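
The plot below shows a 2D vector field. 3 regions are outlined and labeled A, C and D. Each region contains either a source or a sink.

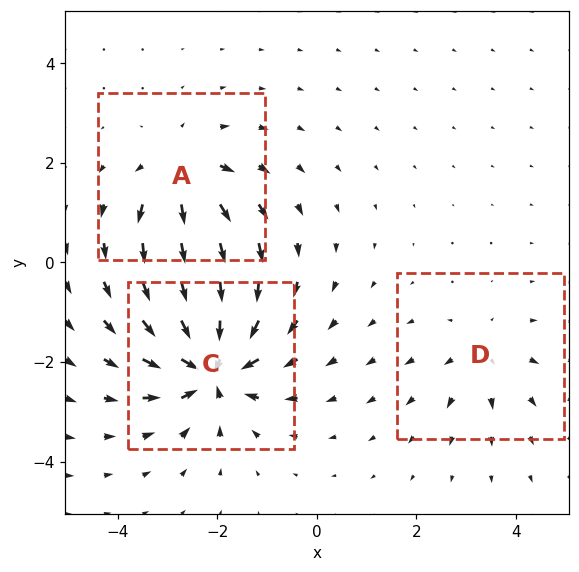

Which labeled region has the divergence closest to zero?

Divergence at each region's feature centre — A: about +4, C: about -6, D: about +3. Region D is closest to zero.

D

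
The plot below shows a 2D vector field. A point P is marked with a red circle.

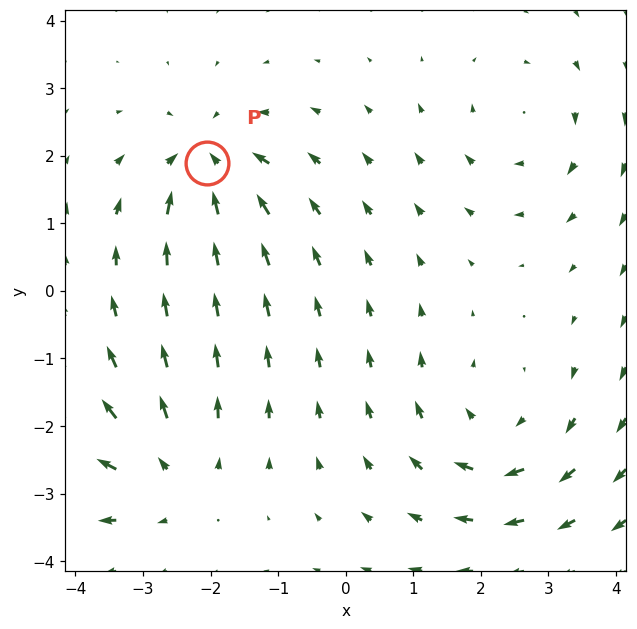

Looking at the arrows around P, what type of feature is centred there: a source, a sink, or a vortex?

sink

At P (-2.1, 1.9) the arrows converge inward. Divergence about -6, curl ≈0 — negative divergence with near-zero curl is a sink.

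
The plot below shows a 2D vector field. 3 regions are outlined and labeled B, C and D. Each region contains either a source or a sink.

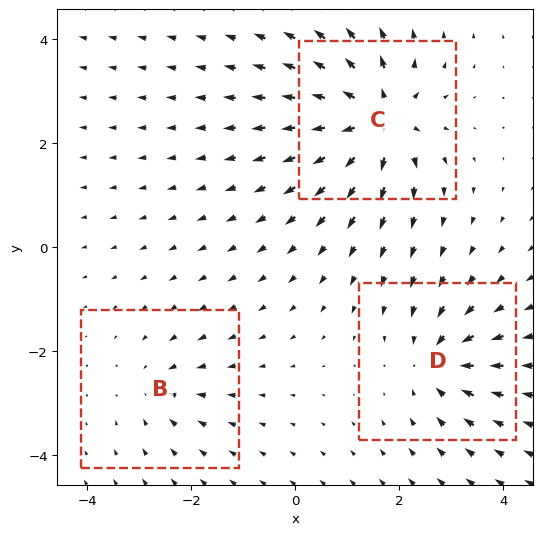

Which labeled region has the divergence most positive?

Divergence at each region's feature centre — B: about -2, C: about +6, D: about -4. Region C is most positive.

C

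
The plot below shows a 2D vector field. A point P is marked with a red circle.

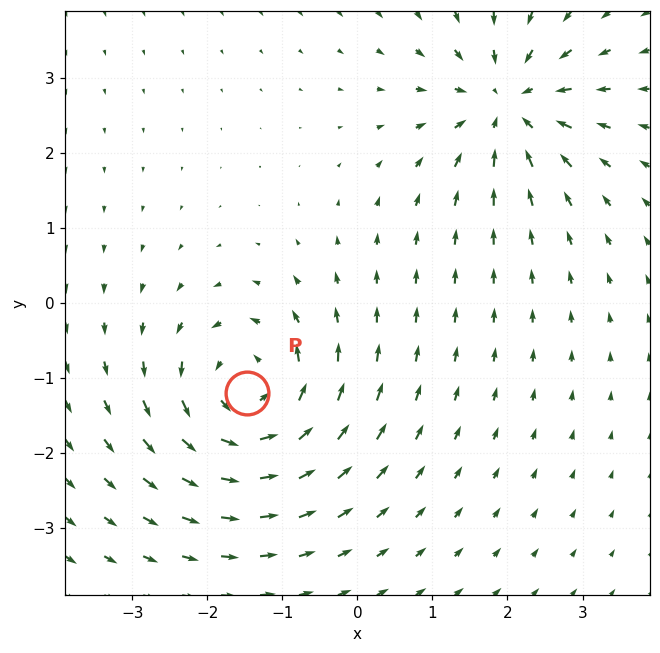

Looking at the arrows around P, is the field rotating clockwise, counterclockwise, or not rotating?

counterclockwise

Near P at (-1.5, -1.2) the arrows circulate counterclockwise. The curl (z-component) there is about +6; positive curl means counterclockwise rotation.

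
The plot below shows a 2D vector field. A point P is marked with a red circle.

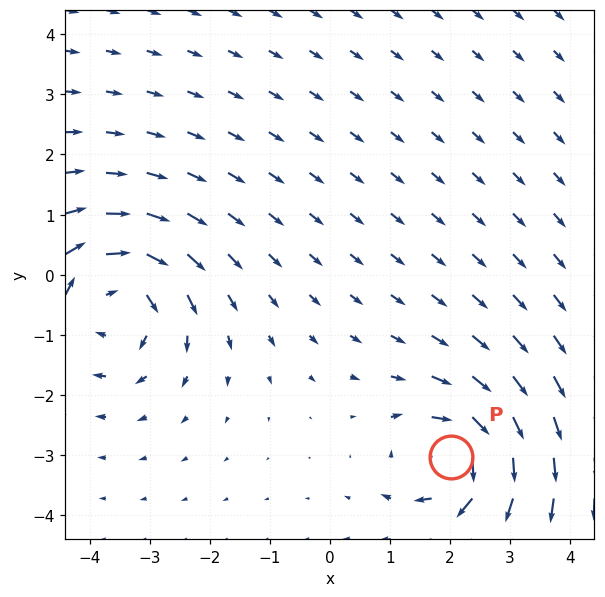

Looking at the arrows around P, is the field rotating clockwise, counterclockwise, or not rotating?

Near P at (2.0, -3.0) the arrows circulate clockwise. The curl (z-component) there is about -5; negative curl means clockwise rotation.

clockwise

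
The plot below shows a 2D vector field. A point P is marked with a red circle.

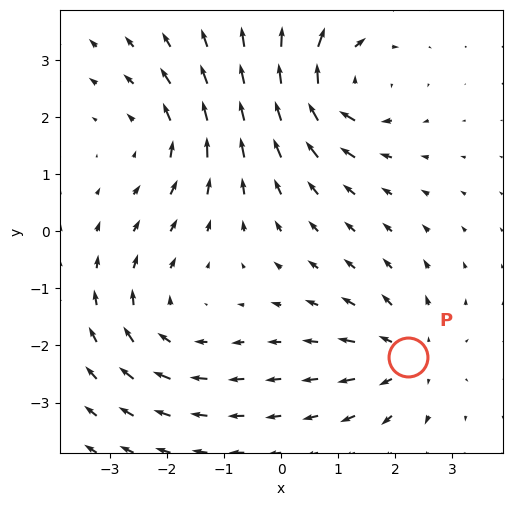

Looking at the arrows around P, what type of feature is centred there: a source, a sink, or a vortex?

At P (2.2, -2.2) the arrows spread outward. Divergence about +5, curl ≈0 — positive divergence with near-zero curl is a source.

source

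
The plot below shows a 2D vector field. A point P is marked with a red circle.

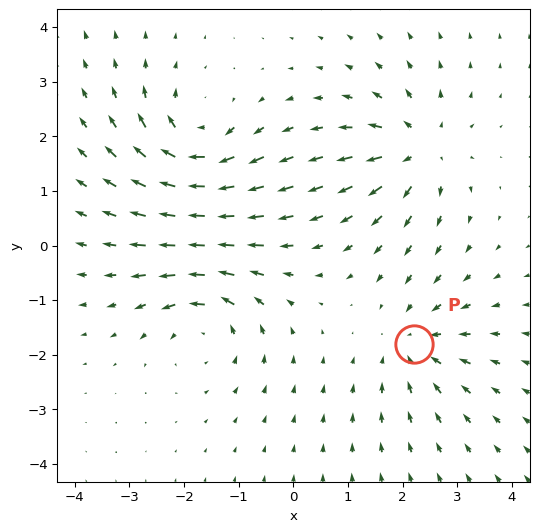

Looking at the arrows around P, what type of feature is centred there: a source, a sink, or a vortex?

sink

At P (2.2, -1.8) the arrows converge inward. Divergence about -3, curl ≈0 — negative divergence with near-zero curl is a sink.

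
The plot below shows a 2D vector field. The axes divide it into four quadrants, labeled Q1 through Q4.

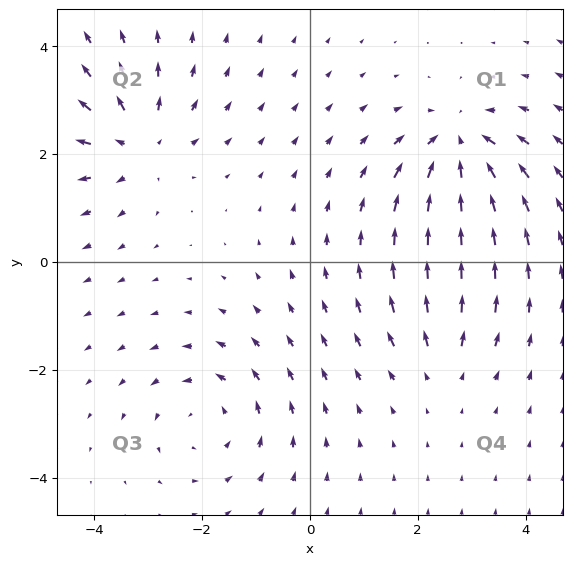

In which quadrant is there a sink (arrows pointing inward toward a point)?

Q1

The sink sits at approximately (2.8, 2.2), which lies in quadrant Q1. The divergence there is about -6, negative as expected for a sink.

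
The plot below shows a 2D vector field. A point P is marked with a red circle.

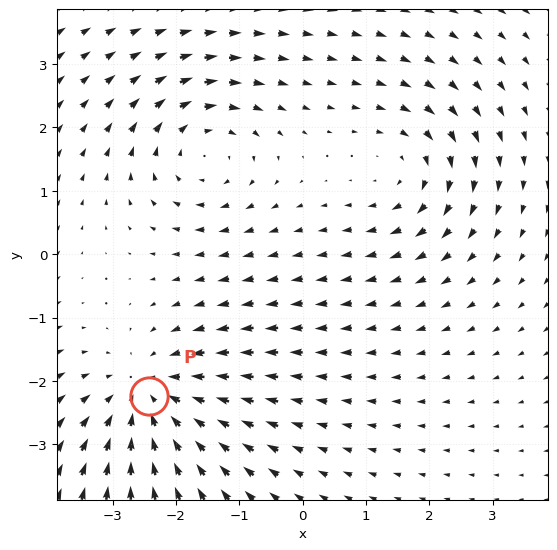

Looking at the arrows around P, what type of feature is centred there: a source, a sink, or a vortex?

sink

At P (-2.4, -2.2) the arrows converge inward. Divergence about -4, curl ≈0 — negative divergence with near-zero curl is a sink.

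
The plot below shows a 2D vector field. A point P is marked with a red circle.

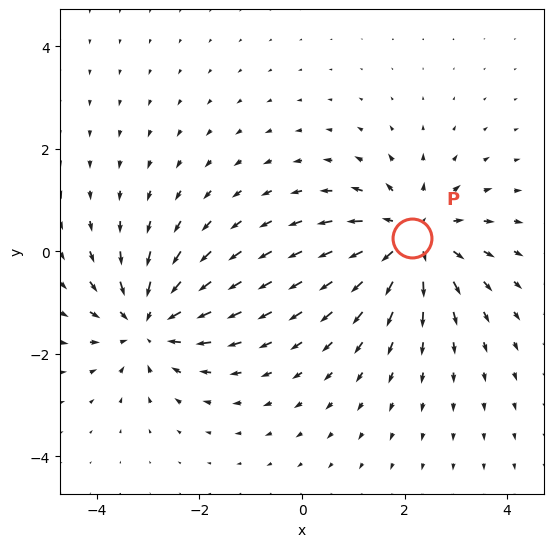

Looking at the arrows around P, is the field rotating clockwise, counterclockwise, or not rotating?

Near P at (2.1, 0.3) the arrows show no circulation. The curl there is ≈0.

not rotating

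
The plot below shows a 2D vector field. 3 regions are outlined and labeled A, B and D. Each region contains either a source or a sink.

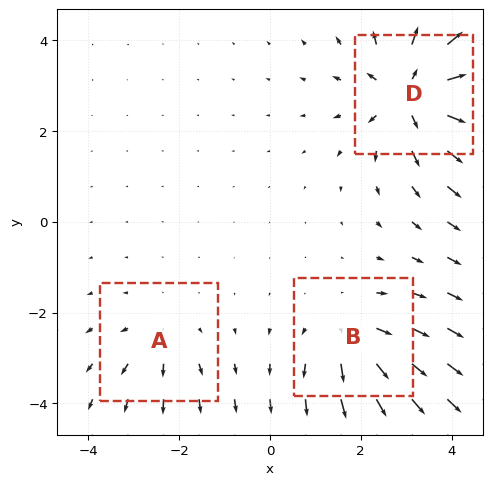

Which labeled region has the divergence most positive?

Divergence at each region's feature centre — A: about +2, B: about +3, D: about +5. Region D is most positive.

D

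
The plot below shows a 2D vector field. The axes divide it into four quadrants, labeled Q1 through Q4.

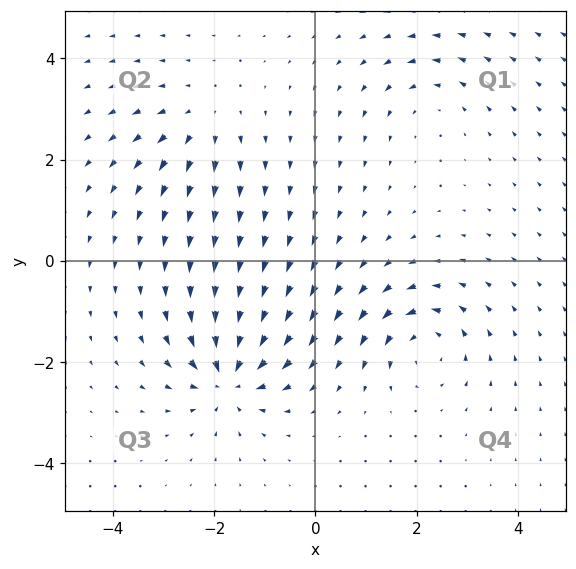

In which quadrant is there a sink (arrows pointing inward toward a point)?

Q3

The sink sits at approximately (-1.7, -2.3), which lies in quadrant Q3. The divergence there is about -6, negative as expected for a sink.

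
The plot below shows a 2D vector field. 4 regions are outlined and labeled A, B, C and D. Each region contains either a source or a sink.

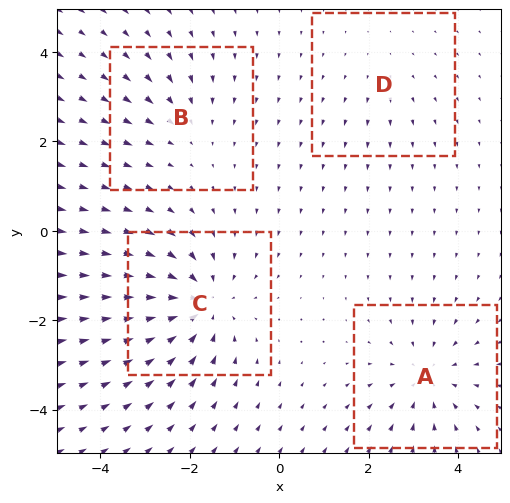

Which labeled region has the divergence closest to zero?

Divergence at each region's feature centre — A: about -4, B: about -3, C: about -6, D: about +2. Region D is closest to zero.

D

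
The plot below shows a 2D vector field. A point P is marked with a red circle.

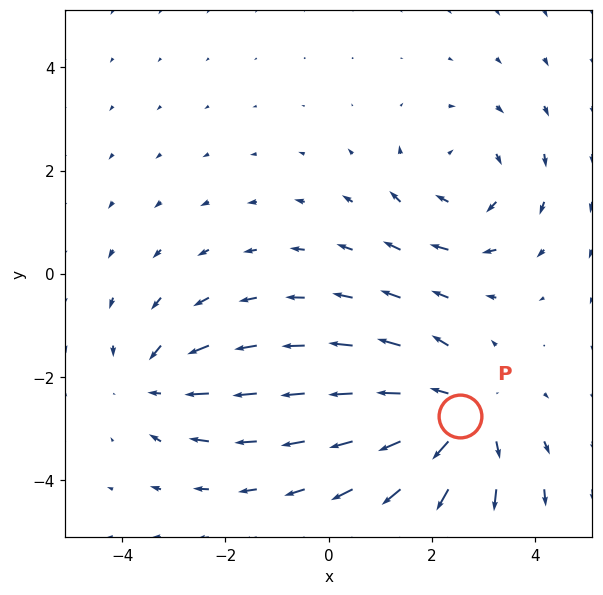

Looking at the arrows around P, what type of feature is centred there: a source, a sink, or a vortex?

source

At P (2.5, -2.8) the arrows spread outward. Divergence about +4, curl ≈0 — positive divergence with near-zero curl is a source.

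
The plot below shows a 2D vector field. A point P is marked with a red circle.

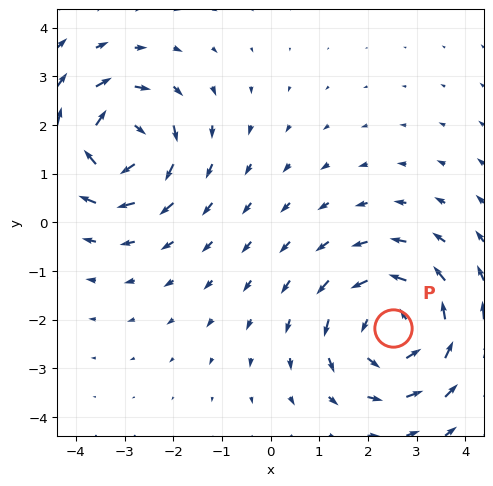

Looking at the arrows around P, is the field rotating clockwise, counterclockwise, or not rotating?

Near P at (2.5, -2.2) the arrows circulate counterclockwise. The curl (z-component) there is about +4; positive curl means counterclockwise rotation.

counterclockwise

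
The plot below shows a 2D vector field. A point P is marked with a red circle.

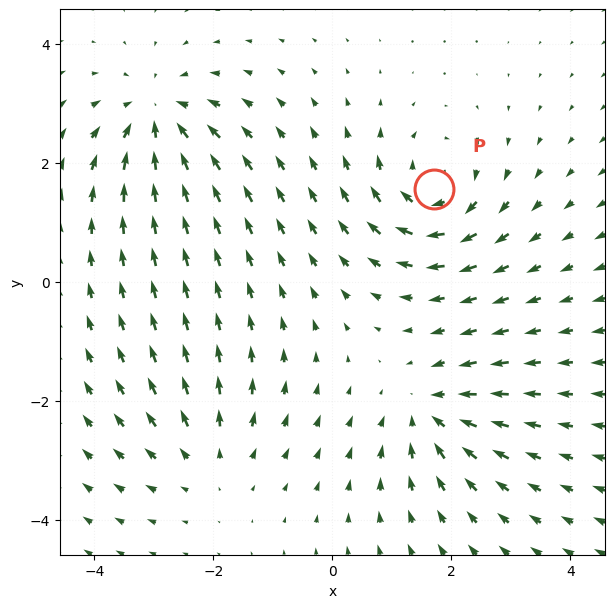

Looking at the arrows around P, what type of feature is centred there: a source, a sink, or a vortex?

At P (1.7, 1.6) the arrows circulate clockwise. Divergence ≈0, curl about -6 — near-zero divergence with nonzero curl is a vortex.

vortex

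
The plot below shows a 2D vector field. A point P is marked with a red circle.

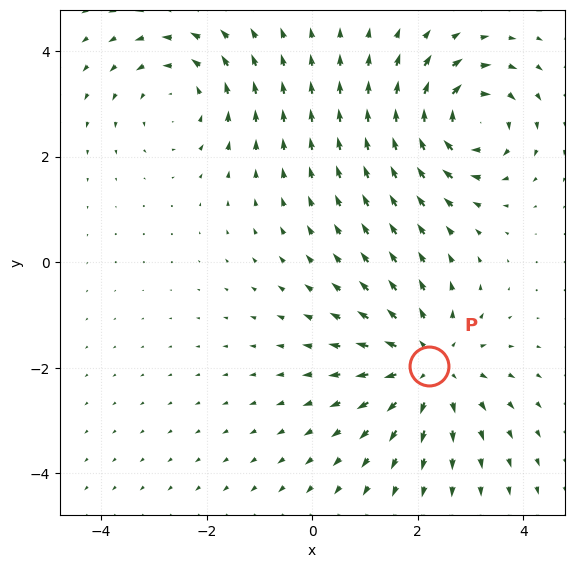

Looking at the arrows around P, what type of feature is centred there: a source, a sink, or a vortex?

source

At P (2.2, -2.0) the arrows spread outward. Divergence about +4, curl ≈0 — positive divergence with near-zero curl is a source.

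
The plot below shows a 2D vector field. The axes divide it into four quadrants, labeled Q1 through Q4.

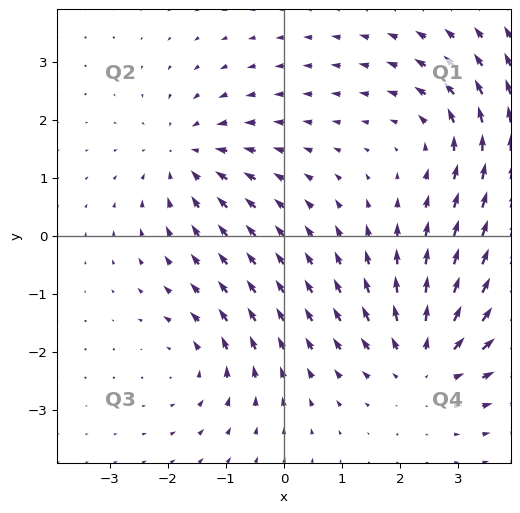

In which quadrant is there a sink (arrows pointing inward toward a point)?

Q2

The sink sits at approximately (-1.7, 1.4), which lies in quadrant Q2. The divergence there is about -4, negative as expected for a sink.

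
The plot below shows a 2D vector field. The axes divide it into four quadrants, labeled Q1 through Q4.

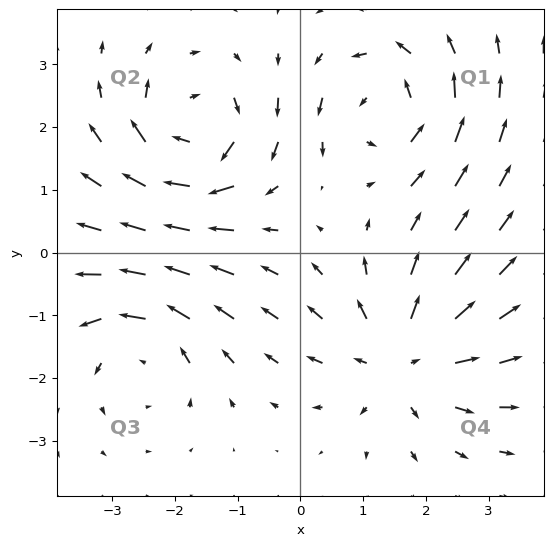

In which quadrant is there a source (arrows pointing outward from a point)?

Q4

The source sits at approximately (1.6, -1.7), which lies in quadrant Q4. The divergence there is about +5, positive as expected for a source.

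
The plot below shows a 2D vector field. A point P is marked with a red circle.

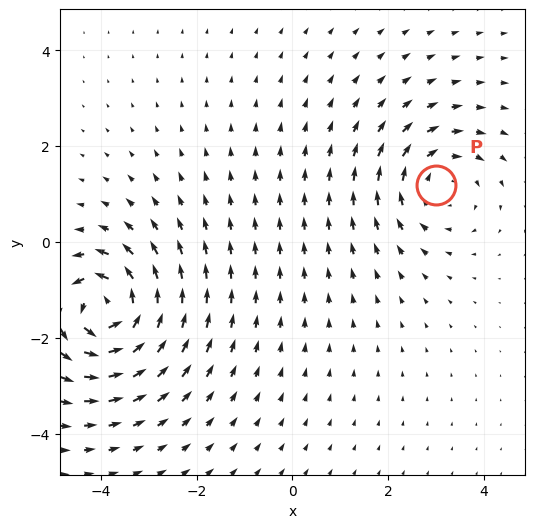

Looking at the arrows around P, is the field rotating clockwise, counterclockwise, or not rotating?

Near P at (3.0, 1.2) the arrows circulate clockwise. The curl (z-component) there is about -3; negative curl means clockwise rotation.

clockwise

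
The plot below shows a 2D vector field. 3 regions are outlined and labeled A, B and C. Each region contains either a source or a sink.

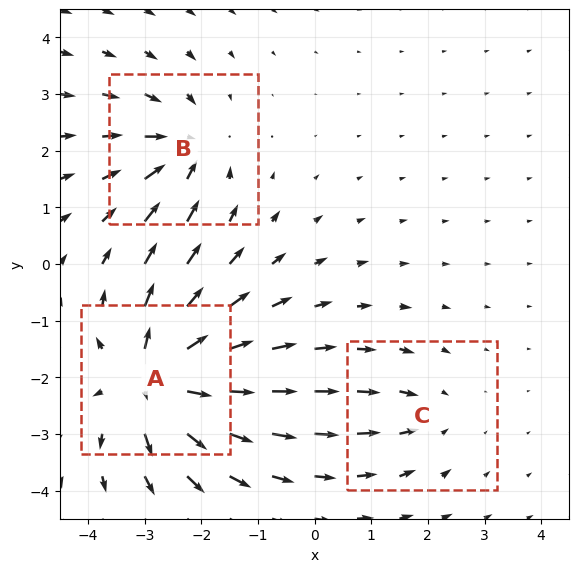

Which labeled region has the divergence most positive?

A

Divergence at each region's feature centre — A: about +6, B: about -4, C: about -2. Region A is most positive.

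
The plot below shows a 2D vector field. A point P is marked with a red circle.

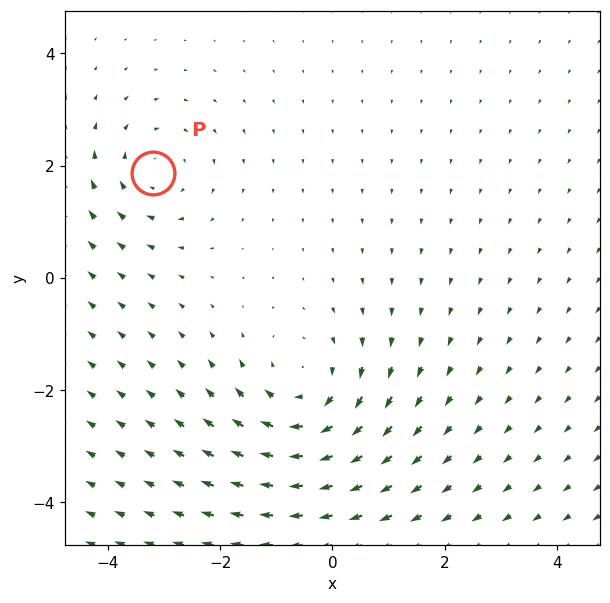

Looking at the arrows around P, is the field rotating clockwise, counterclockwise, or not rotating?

Near P at (-3.2, 1.9) the arrows circulate clockwise. The curl (z-component) there is about -3; negative curl means clockwise rotation.

clockwise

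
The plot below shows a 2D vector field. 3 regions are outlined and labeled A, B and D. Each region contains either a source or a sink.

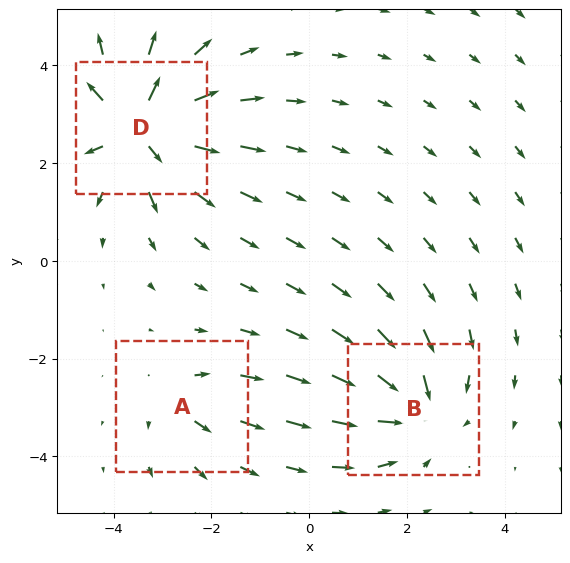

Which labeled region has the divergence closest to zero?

A

Divergence at each region's feature centre — A: about +2, B: about -4, D: about +6. Region A is closest to zero.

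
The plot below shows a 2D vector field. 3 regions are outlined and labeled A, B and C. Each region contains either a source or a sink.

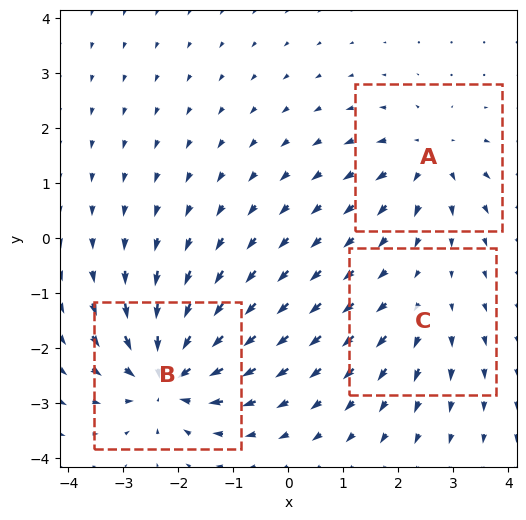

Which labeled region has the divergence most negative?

Divergence at each region's feature centre — A: about +4, B: about -6, C: about +2. Region B is most negative.

B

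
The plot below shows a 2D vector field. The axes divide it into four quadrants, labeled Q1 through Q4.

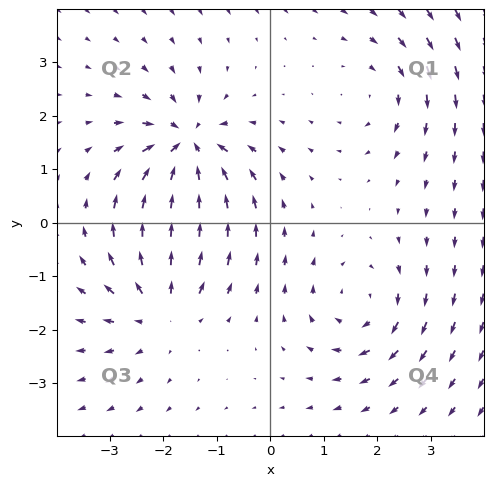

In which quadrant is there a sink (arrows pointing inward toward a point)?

The sink sits at approximately (-1.6, 1.4), which lies in quadrant Q2. The divergence there is about -7, negative as expected for a sink.

Q2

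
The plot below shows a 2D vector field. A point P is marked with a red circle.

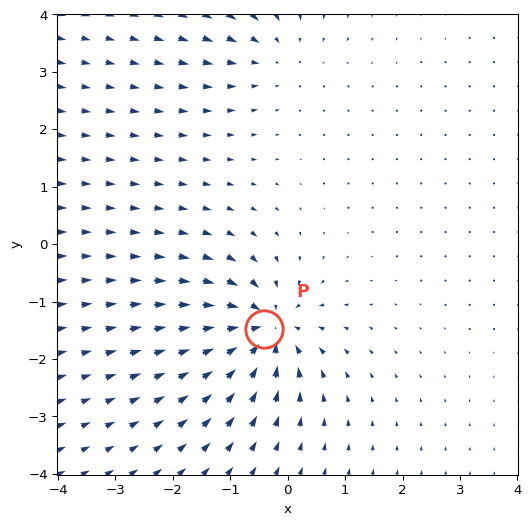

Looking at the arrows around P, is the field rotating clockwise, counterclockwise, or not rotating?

not rotating

Near P at (-0.4, -1.5) the arrows show no circulation. The curl there is ≈0.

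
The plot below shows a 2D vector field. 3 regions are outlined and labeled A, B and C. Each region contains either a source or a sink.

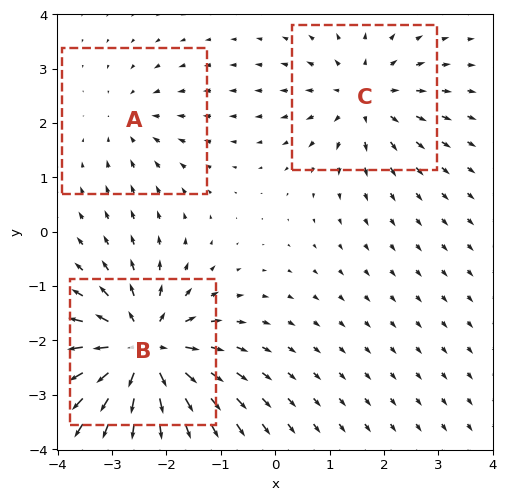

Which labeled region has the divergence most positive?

Divergence at each region's feature centre — A: about -2, B: about +6, C: about +3. Region B is most positive.

B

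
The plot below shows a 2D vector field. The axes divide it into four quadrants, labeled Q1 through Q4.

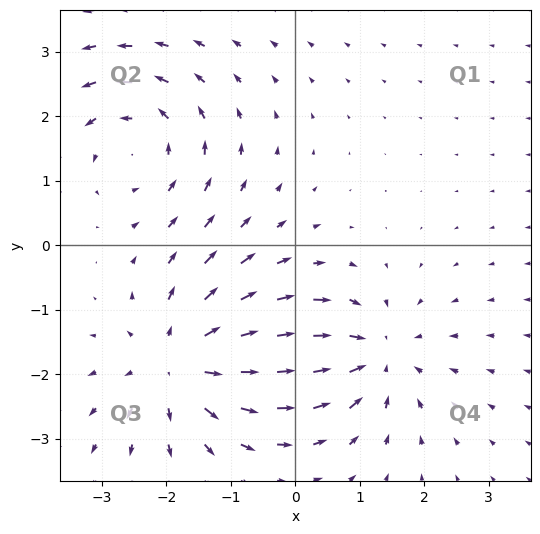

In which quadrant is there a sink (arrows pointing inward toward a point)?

The sink sits at approximately (1.2, -1.7), which lies in quadrant Q4. The divergence there is about -5, negative as expected for a sink.

Q4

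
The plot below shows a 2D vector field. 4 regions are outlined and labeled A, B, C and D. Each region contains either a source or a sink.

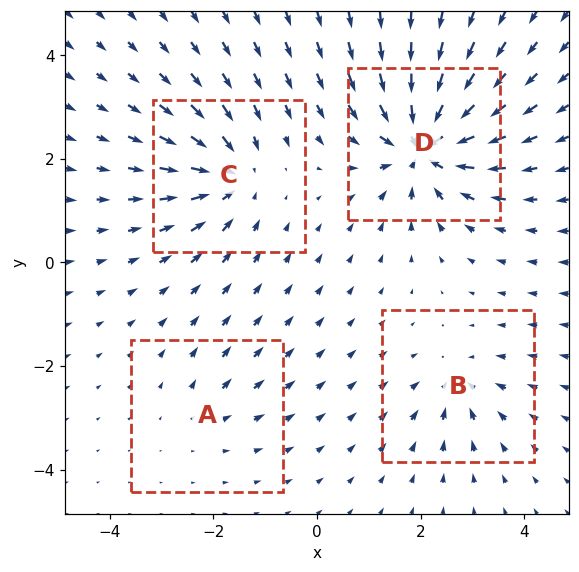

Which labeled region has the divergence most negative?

D

Divergence at each region's feature centre — A: about +2, B: about -4, C: about -6, D: about -9. Region D is most negative.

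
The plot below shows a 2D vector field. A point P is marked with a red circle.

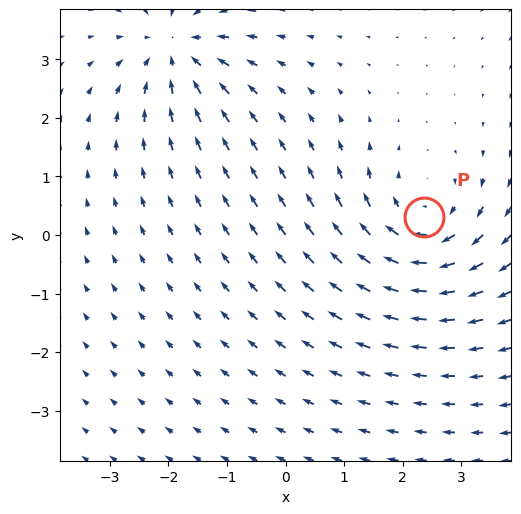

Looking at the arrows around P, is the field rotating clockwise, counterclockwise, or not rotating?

clockwise

Near P at (2.4, 0.3) the arrows circulate clockwise. The curl (z-component) there is about -3; negative curl means clockwise rotation.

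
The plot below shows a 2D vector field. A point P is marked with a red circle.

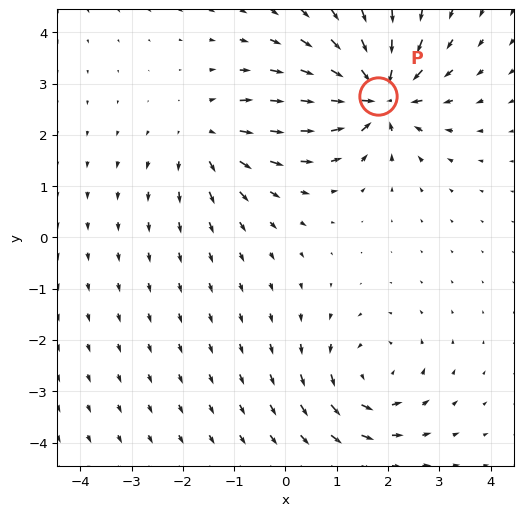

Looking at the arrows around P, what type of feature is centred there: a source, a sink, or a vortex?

At P (1.8, 2.8) the arrows converge inward. Divergence about -7, curl ≈0 — negative divergence with near-zero curl is a sink.

sink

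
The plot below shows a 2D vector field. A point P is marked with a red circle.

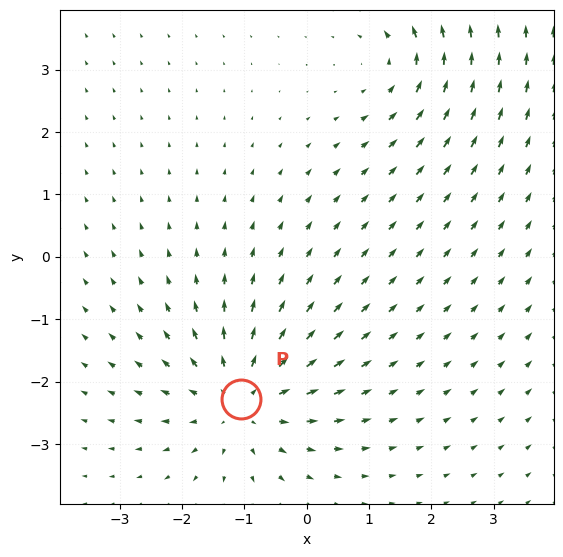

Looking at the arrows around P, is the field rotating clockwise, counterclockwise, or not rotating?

Near P at (-1.1, -2.3) the arrows show no circulation. The curl there is ≈0.

not rotating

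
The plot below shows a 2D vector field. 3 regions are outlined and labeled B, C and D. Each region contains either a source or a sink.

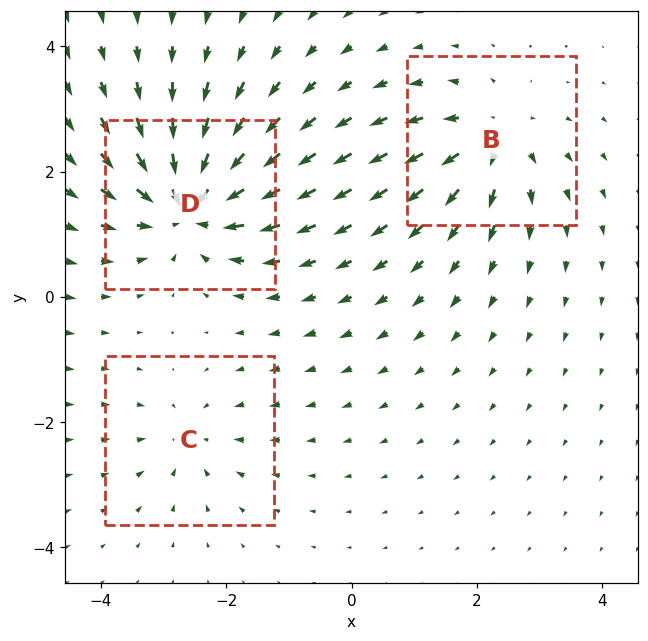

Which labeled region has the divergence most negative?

D

Divergence at each region's feature centre — B: about +4, C: about -3, D: about -6. Region D is most negative.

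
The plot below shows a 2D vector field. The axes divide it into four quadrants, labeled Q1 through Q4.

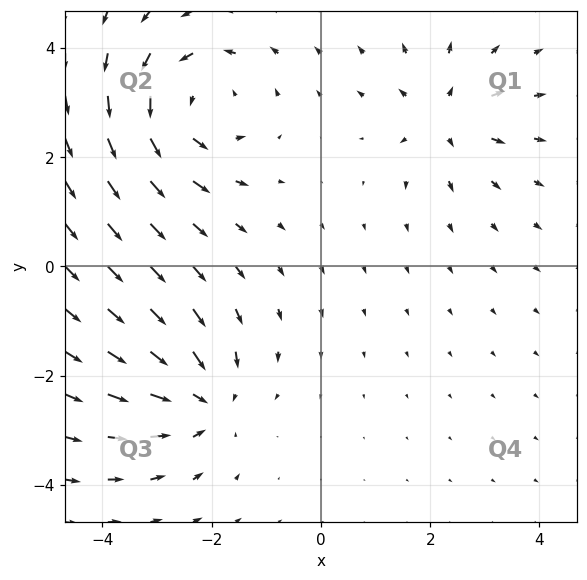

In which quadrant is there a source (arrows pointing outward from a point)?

The source sits at approximately (2.3, 2.7), which lies in quadrant Q1. The divergence there is about +3, positive as expected for a source.

Q1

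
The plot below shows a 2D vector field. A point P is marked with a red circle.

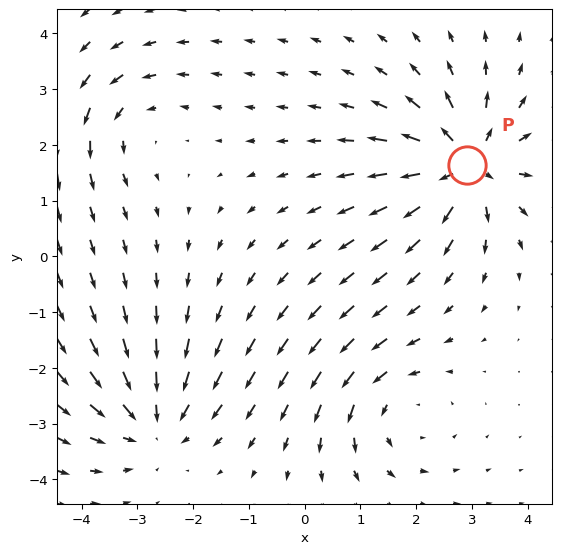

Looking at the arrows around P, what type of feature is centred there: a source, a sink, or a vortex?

At P (2.9, 1.6) the arrows spread outward. Divergence about +6, curl ≈0 — positive divergence with near-zero curl is a source.

source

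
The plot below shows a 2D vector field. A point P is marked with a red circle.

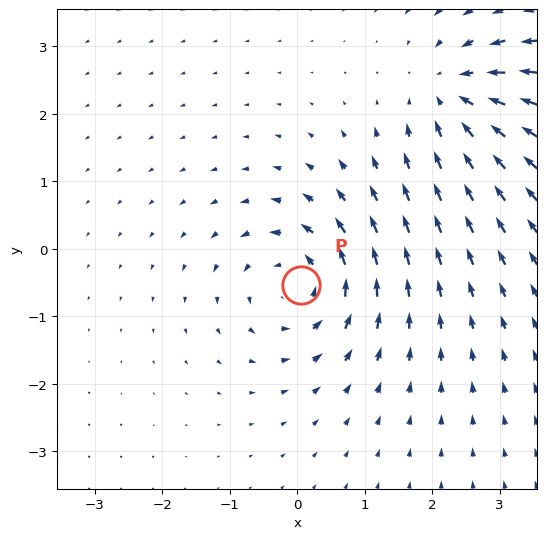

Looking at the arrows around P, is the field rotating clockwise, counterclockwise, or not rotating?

counterclockwise

Near P at (0.1, -0.5) the arrows circulate counterclockwise. The curl (z-component) there is about +5; positive curl means counterclockwise rotation.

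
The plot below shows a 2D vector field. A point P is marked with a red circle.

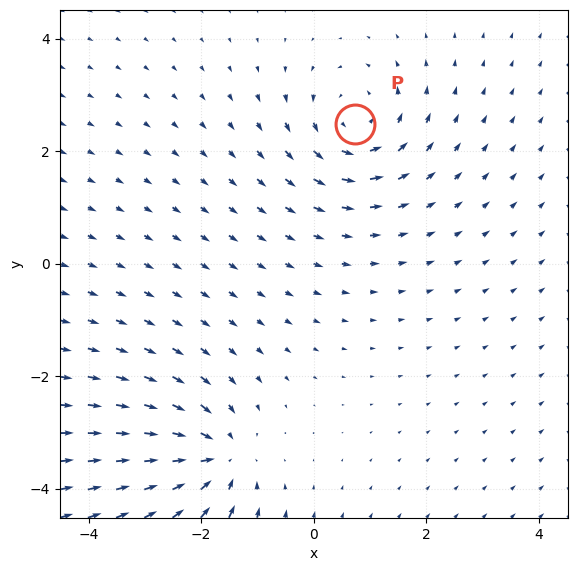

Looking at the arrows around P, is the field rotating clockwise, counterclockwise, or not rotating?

Near P at (0.7, 2.5) the arrows circulate counterclockwise. The curl (z-component) there is about +3; positive curl means counterclockwise rotation.

counterclockwise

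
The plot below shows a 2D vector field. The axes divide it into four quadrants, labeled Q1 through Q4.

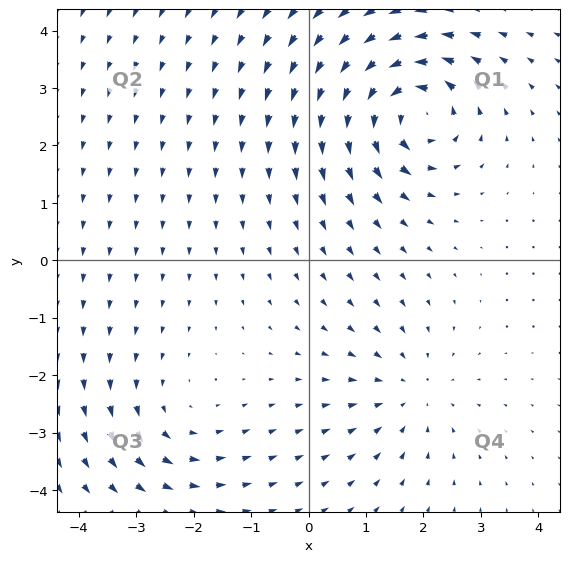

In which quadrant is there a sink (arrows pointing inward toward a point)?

Q4

The sink sits at approximately (1.8, -2.3), which lies in quadrant Q4. The divergence there is about -2, negative as expected for a sink.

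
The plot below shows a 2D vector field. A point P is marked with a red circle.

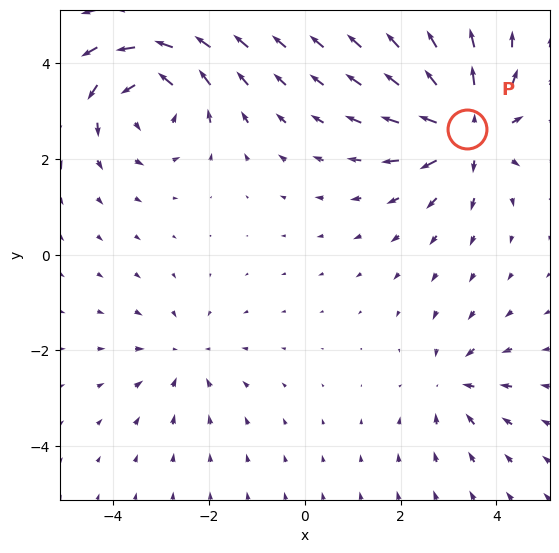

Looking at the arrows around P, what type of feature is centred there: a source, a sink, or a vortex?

At P (3.4, 2.6) the arrows spread outward. Divergence about +6, curl ≈0 — positive divergence with near-zero curl is a source.

source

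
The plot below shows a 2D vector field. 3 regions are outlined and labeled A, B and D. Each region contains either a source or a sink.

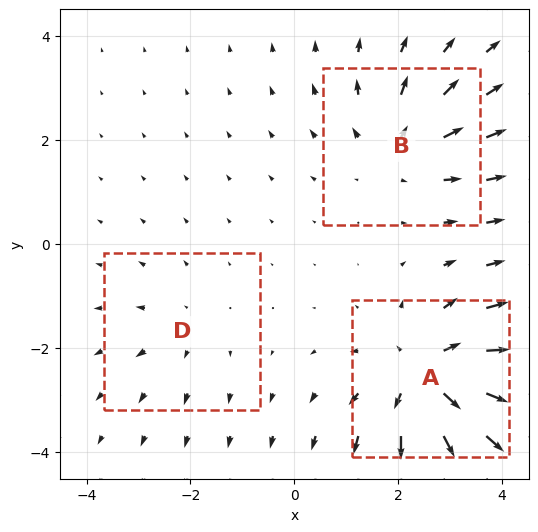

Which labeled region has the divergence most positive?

A

Divergence at each region's feature centre — A: about +5, B: about +3, D: about +2. Region A is most positive.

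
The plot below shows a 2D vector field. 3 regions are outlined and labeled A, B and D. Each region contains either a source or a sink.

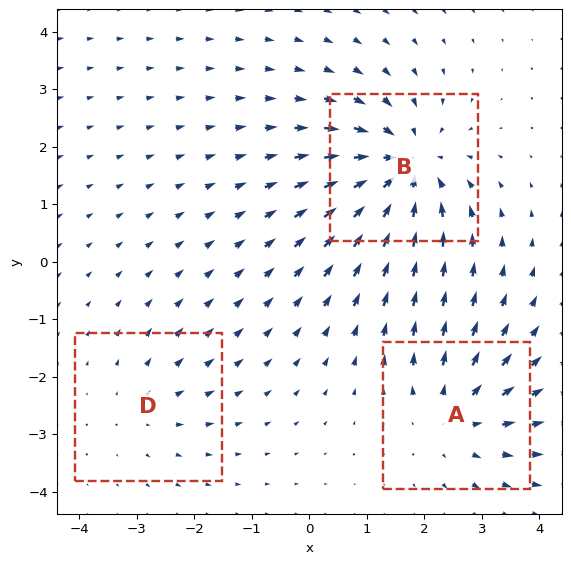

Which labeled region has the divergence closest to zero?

D

Divergence at each region's feature centre — A: about +3, B: about -5, D: about +2. Region D is closest to zero.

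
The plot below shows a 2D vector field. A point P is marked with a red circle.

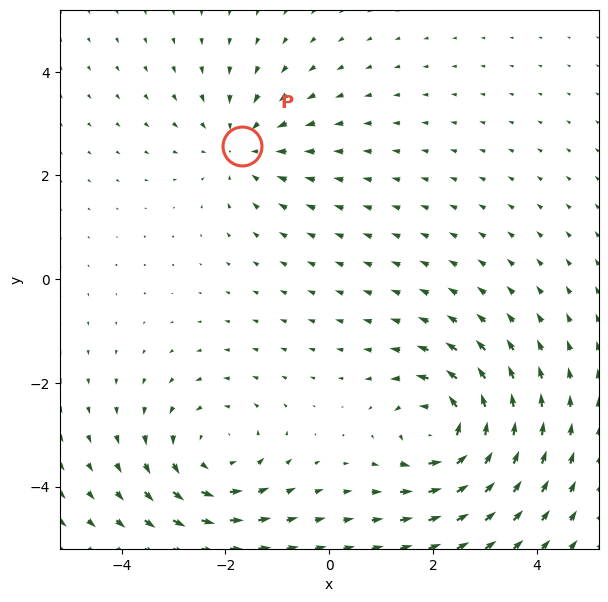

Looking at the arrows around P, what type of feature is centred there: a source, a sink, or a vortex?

sink

At P (-1.7, 2.6) the arrows converge inward. Divergence about -2, curl ≈0 — negative divergence with near-zero curl is a sink.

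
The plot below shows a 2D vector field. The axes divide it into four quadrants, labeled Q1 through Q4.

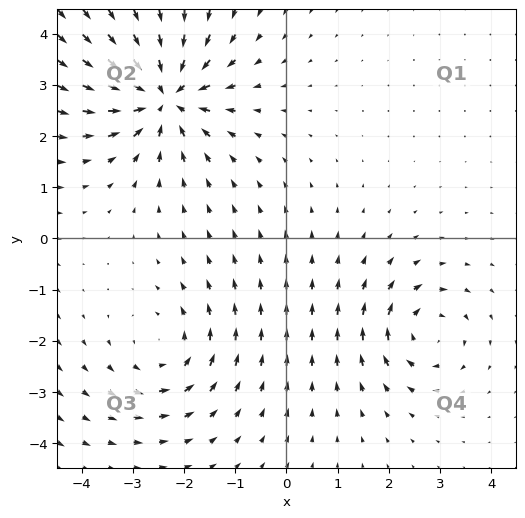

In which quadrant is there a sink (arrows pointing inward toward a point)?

The sink sits at approximately (-2.4, 2.8), which lies in quadrant Q2. The divergence there is about -6, negative as expected for a sink.

Q2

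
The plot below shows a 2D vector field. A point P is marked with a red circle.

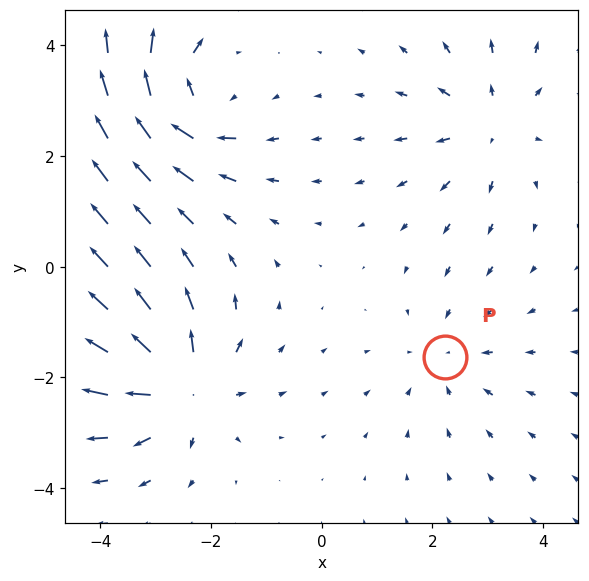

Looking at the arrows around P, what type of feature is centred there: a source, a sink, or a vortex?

At P (2.2, -1.6) the arrows converge inward. Divergence about -2, curl ≈0 — negative divergence with near-zero curl is a sink.

sink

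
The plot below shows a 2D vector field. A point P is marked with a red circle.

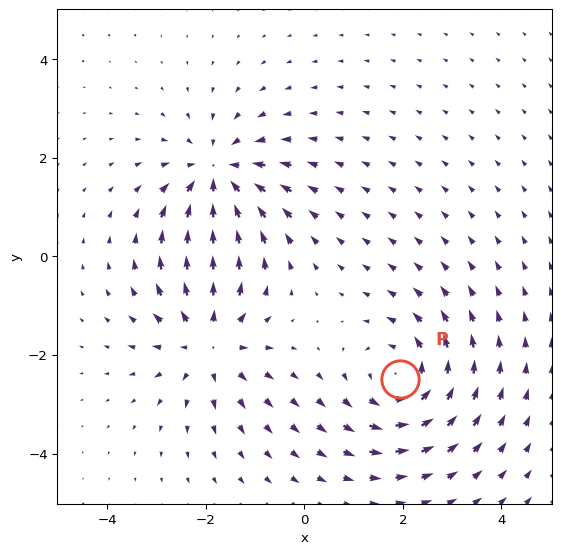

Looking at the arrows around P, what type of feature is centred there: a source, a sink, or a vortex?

vortex

At P (1.9, -2.5) the arrows circulate counterclockwise. Divergence ≈0, curl about +5 — near-zero divergence with nonzero curl is a vortex.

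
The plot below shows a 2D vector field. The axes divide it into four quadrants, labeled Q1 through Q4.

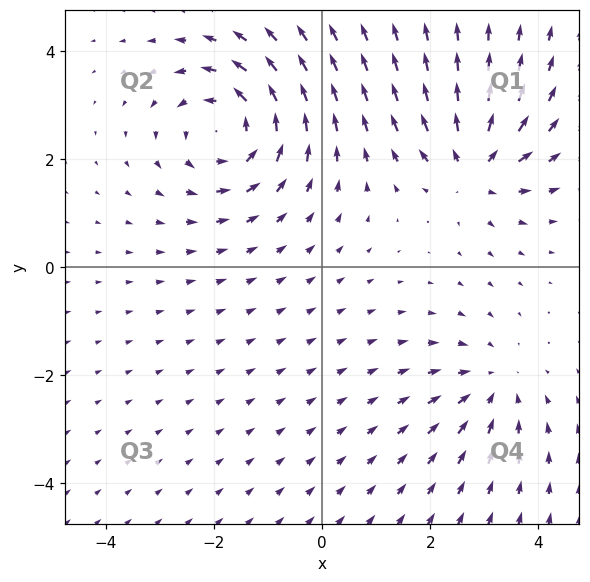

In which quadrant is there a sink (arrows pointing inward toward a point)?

The sink sits at approximately (3.2, -2.2), which lies in quadrant Q4. The divergence there is about -2, negative as expected for a sink.

Q4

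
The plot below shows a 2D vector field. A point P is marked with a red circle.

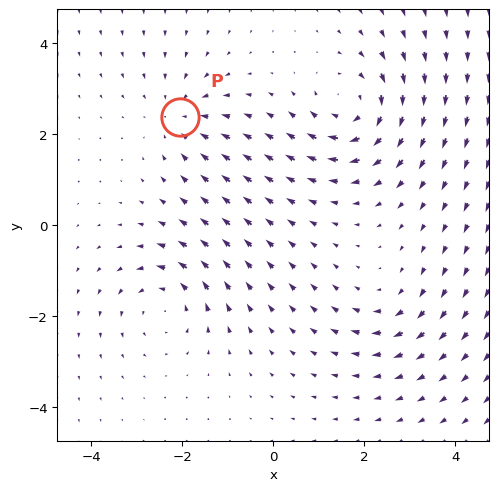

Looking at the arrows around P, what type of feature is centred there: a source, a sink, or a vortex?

sink

At P (-2.0, 2.4) the arrows converge inward. Divergence about -3, curl ≈0 — negative divergence with near-zero curl is a sink.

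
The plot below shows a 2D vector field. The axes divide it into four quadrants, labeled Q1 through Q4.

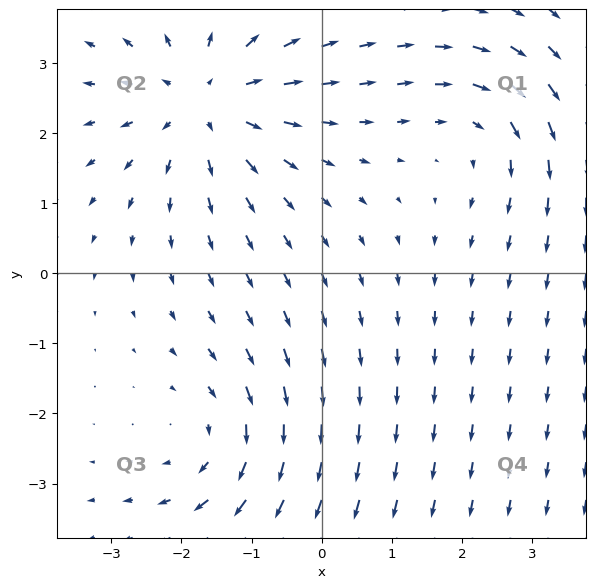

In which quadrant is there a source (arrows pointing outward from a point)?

Q2

The source sits at approximately (-1.7, 2.5), which lies in quadrant Q2. The divergence there is about +4, positive as expected for a source.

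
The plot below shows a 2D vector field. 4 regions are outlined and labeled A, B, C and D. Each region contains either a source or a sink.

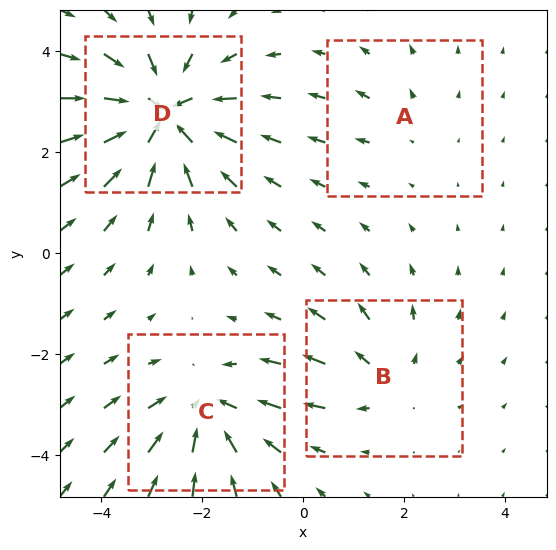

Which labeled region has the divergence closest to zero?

Divergence at each region's feature centre — A: about +2, B: about +3, C: about -5, D: about -7. Region A is closest to zero.

A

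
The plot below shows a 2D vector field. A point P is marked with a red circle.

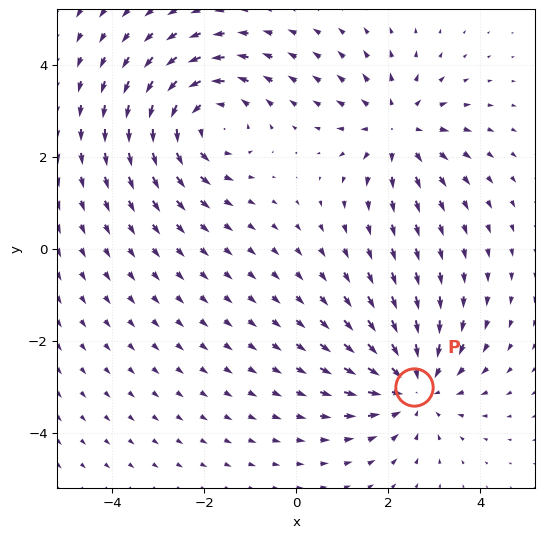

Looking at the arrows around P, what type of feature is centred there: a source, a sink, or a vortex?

At P (2.6, -3.0) the arrows converge inward. Divergence about -3, curl ≈0 — negative divergence with near-zero curl is a sink.

sink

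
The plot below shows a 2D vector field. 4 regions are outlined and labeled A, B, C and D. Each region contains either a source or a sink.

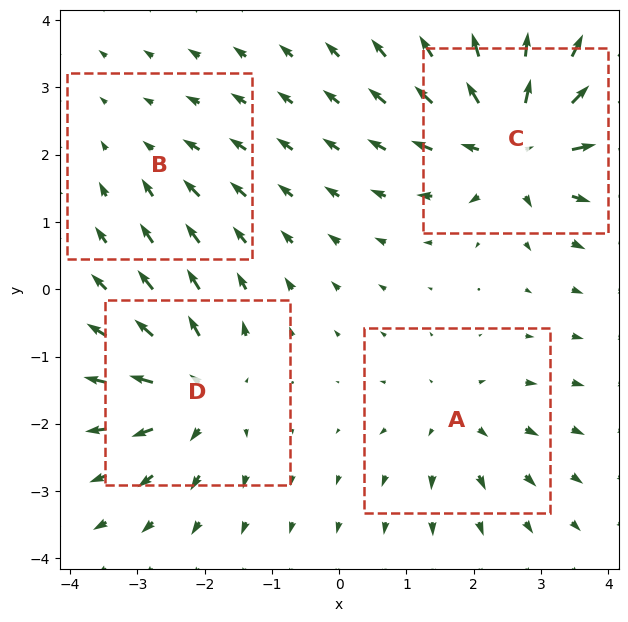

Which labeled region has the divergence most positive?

Divergence at each region's feature centre — A: about +4, B: about -2, C: about +8, D: about +6. Region C is most positive.

C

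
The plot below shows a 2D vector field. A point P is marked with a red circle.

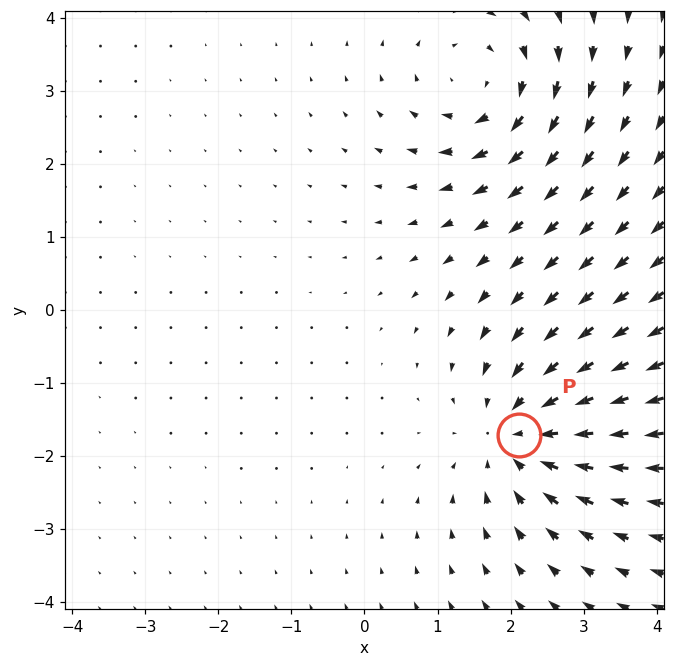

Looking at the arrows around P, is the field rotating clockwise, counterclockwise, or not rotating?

not rotating

Near P at (2.1, -1.7) the arrows show no circulation. The curl there is ≈0.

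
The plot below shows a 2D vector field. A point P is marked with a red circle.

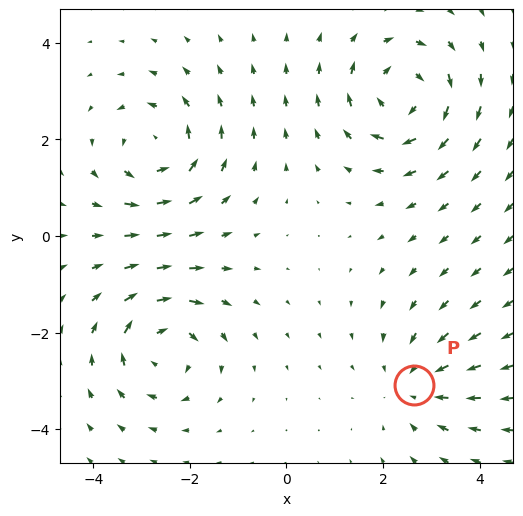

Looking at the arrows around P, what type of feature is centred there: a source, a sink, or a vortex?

At P (2.6, -3.1) the arrows converge inward. Divergence about -2, curl ≈0 — negative divergence with near-zero curl is a sink.

sink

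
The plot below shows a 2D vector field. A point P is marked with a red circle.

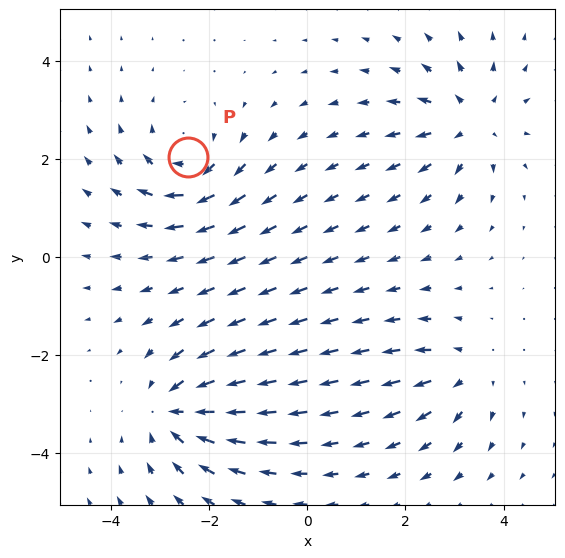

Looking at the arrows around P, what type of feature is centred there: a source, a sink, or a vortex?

At P (-2.4, 2.0) the arrows circulate clockwise. Divergence ≈0, curl about -5 — near-zero divergence with nonzero curl is a vortex.

vortex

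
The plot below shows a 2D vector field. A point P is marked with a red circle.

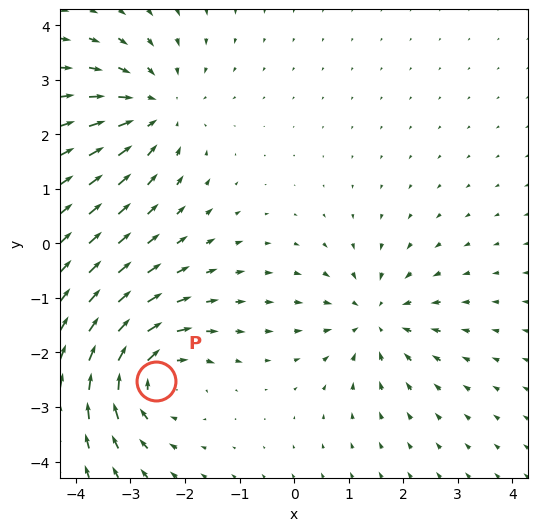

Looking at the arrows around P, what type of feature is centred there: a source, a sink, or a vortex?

vortex

At P (-2.5, -2.5) the arrows circulate clockwise. Divergence ≈0, curl about -4 — near-zero divergence with nonzero curl is a vortex.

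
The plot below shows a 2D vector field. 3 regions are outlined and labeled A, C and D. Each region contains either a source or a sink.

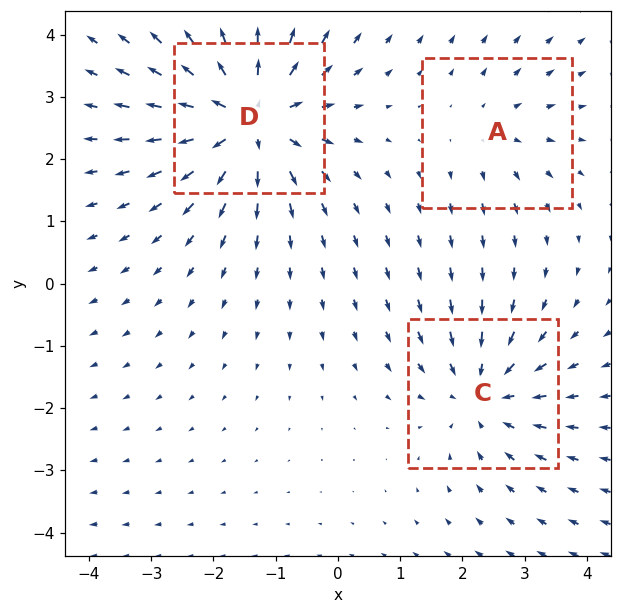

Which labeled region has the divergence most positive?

D

Divergence at each region's feature centre — A: about +2, C: about -4, D: about +5. Region D is most positive.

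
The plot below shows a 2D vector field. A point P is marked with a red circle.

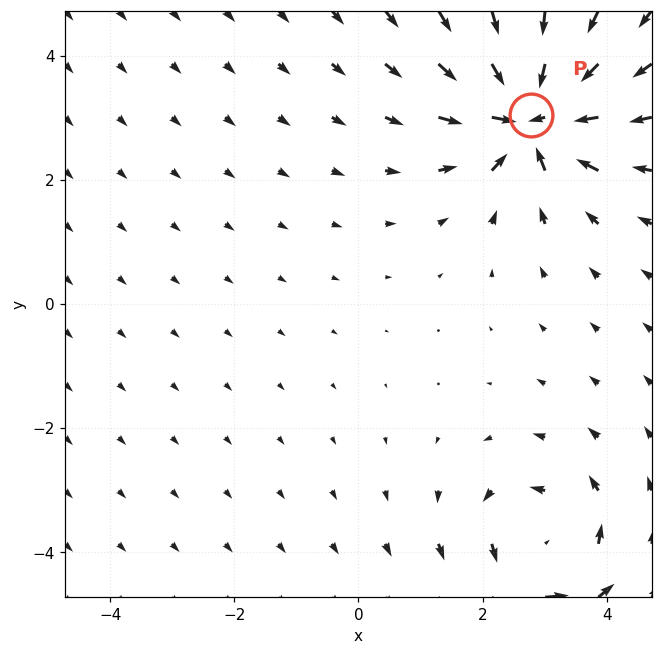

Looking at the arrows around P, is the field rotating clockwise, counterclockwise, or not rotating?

not rotating

Near P at (2.8, 3.0) the arrows show no circulation. The curl there is ≈0.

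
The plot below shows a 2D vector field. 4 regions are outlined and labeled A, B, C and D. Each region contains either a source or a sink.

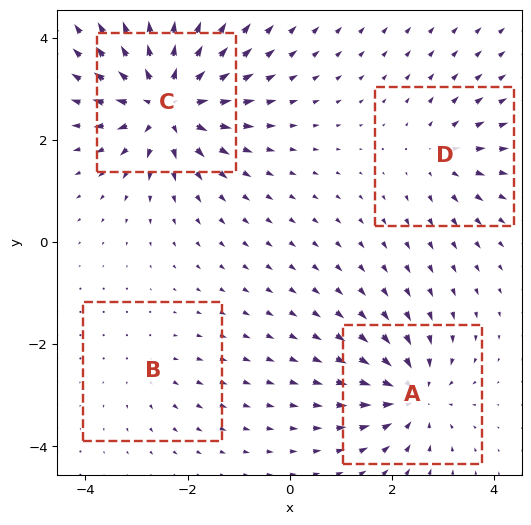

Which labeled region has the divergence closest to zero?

B

Divergence at each region's feature centre — A: about -6, B: about +2, C: about +9, D: about +4. Region B is closest to zero.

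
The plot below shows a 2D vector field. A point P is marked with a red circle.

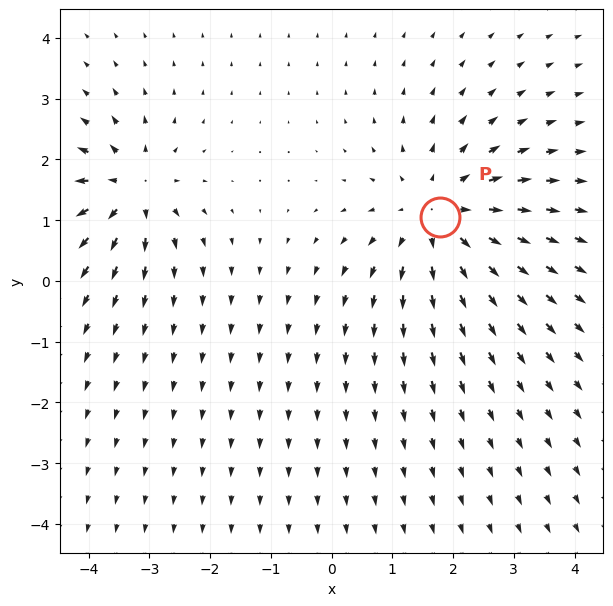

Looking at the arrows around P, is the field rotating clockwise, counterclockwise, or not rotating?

Near P at (1.8, 1.0) the arrows show no circulation. The curl there is ≈0.

not rotating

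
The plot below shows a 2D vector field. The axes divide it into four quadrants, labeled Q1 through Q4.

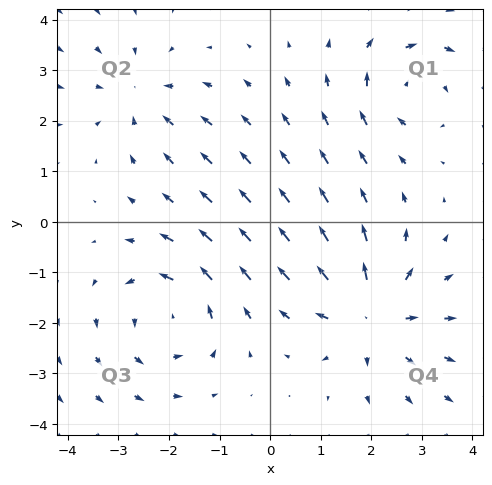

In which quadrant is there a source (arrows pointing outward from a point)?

Q4

The source sits at approximately (2.0, -1.8), which lies in quadrant Q4. The divergence there is about +4, positive as expected for a source.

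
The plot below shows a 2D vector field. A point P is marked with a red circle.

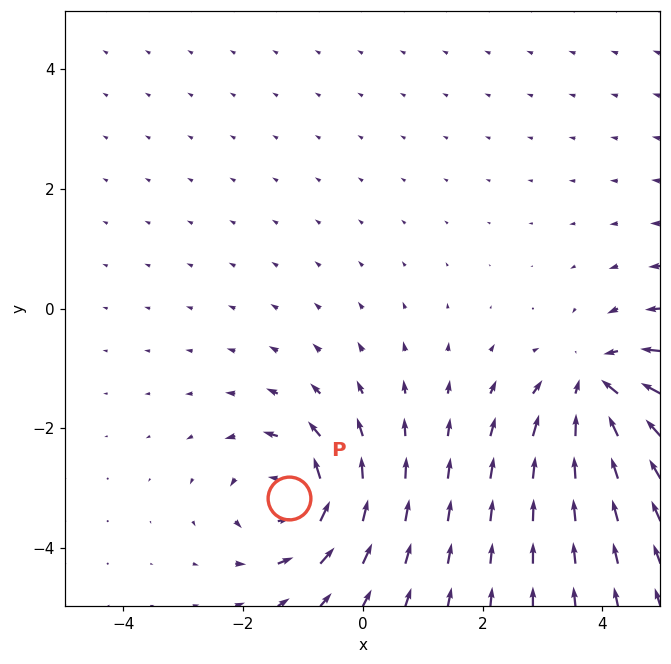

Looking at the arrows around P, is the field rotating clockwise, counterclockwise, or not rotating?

counterclockwise

Near P at (-1.2, -3.2) the arrows circulate counterclockwise. The curl (z-component) there is about +5; positive curl means counterclockwise rotation.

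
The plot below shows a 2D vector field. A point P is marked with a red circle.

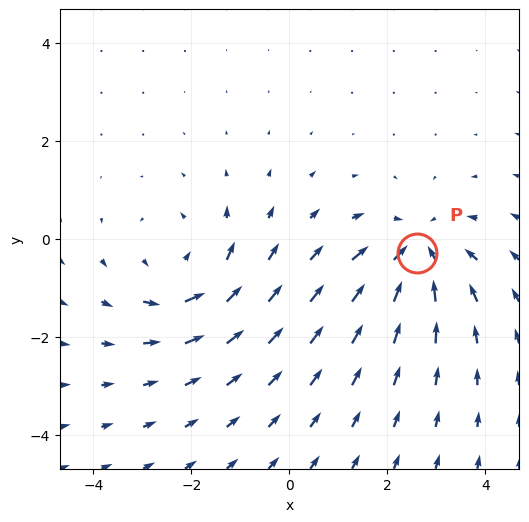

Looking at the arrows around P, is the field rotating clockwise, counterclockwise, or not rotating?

Near P at (2.6, -0.3) the arrows show no circulation. The curl there is ≈0.

not rotating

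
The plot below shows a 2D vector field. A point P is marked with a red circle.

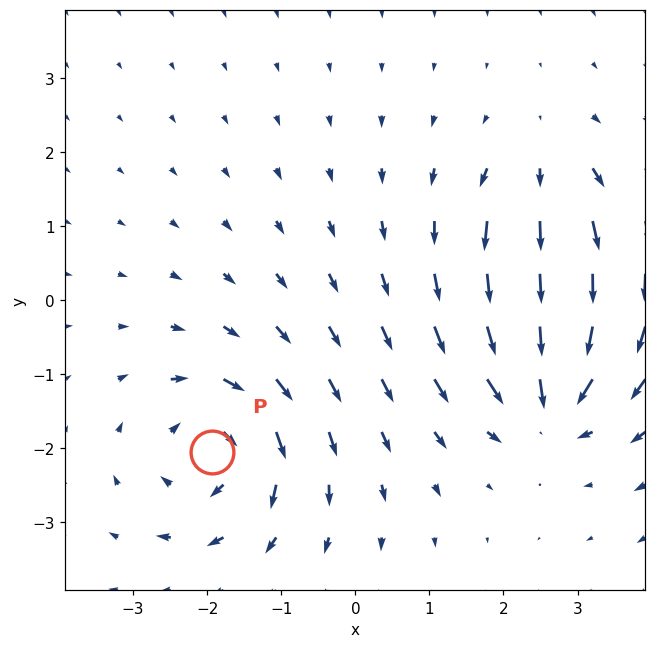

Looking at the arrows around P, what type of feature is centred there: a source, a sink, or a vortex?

At P (-1.9, -2.1) the arrows circulate clockwise. Divergence ≈0, curl about -7 — near-zero divergence with nonzero curl is a vortex.

vortex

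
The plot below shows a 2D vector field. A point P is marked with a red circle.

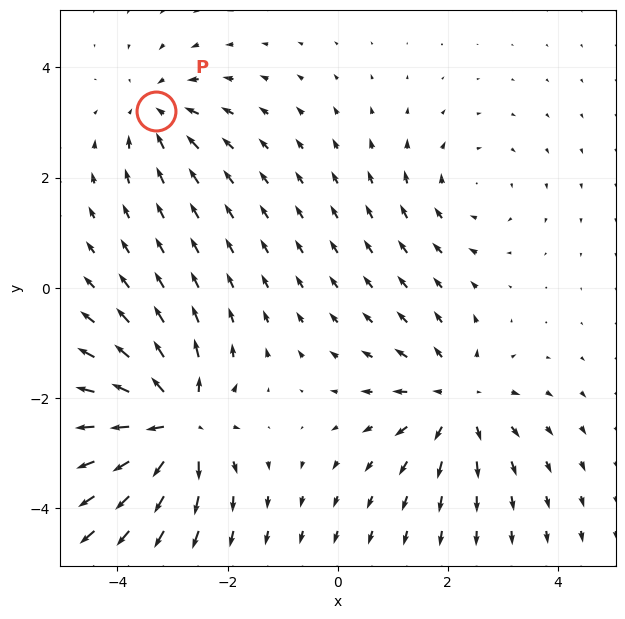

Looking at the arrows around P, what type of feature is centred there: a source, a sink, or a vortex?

At P (-3.3, 3.2) the arrows converge inward. Divergence about -3, curl ≈0 — negative divergence with near-zero curl is a sink.

sink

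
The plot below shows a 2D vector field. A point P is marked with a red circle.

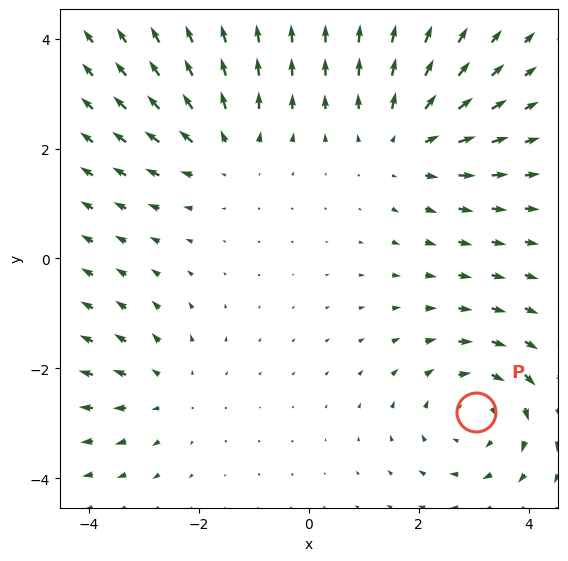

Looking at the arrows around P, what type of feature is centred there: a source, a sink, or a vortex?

At P (3.0, -2.8) the arrows circulate clockwise. Divergence ≈0, curl about -4 — near-zero divergence with nonzero curl is a vortex.

vortex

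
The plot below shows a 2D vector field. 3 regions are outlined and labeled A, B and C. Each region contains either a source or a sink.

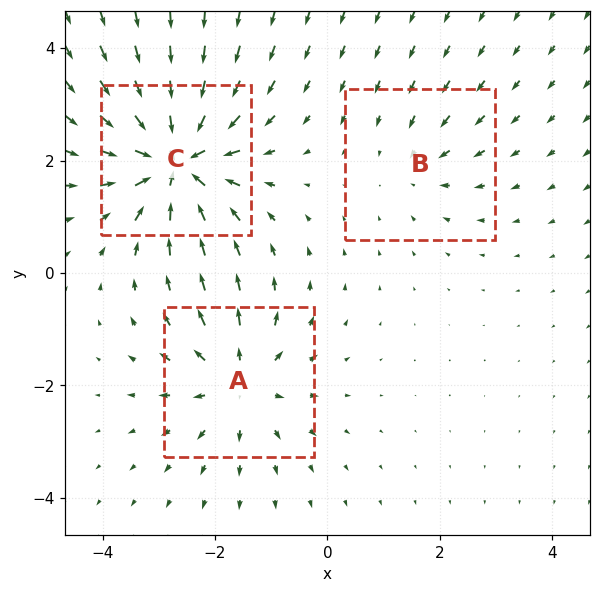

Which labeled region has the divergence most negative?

C

Divergence at each region's feature centre — A: about +4, B: about -2, C: about -6. Region C is most negative.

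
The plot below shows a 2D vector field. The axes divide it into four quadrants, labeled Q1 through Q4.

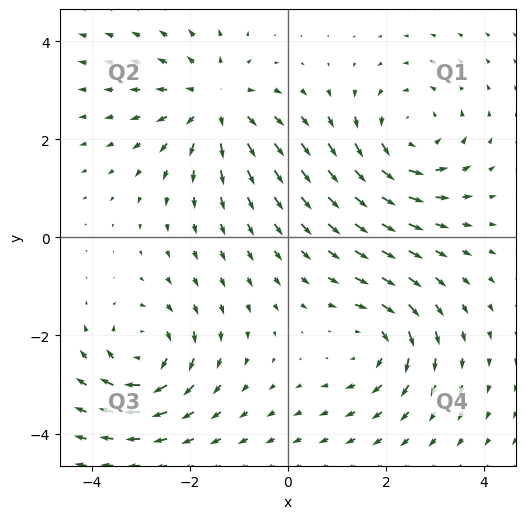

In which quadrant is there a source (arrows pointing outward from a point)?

Q2

The source sits at approximately (-1.5, 2.7), which lies in quadrant Q2. The divergence there is about +4, positive as expected for a source.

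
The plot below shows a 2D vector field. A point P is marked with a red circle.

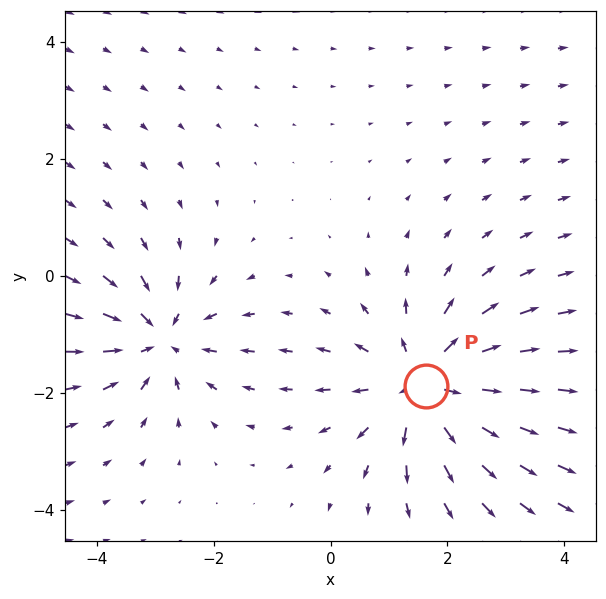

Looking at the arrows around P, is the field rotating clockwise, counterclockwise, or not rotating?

not rotating

Near P at (1.6, -1.9) the arrows show no circulation. The curl there is ≈0.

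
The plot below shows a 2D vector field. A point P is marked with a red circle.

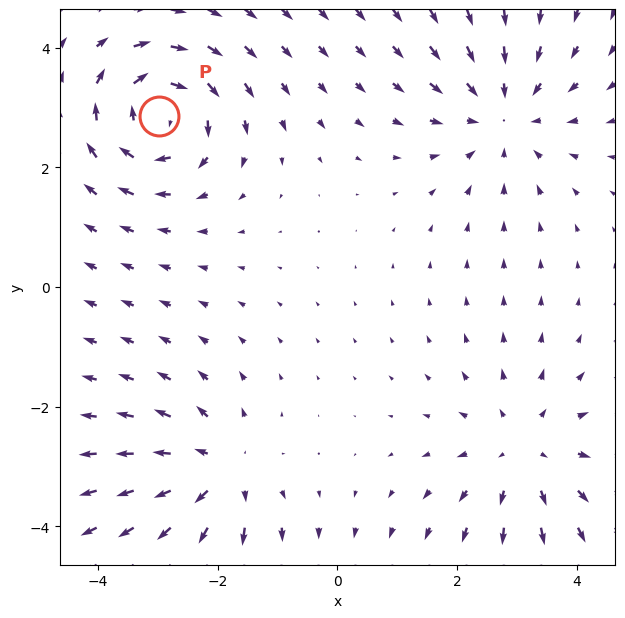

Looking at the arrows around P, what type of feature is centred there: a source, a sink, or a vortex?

At P (-3.0, 2.9) the arrows circulate clockwise. Divergence ≈0, curl about -5 — near-zero divergence with nonzero curl is a vortex.

vortex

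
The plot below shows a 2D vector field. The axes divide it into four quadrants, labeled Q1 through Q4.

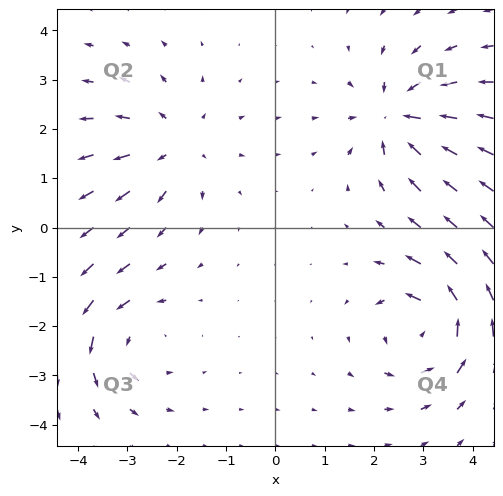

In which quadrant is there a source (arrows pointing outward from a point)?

The source sits at approximately (-2.0, 1.7), which lies in quadrant Q2. The divergence there is about +4, positive as expected for a source.

Q2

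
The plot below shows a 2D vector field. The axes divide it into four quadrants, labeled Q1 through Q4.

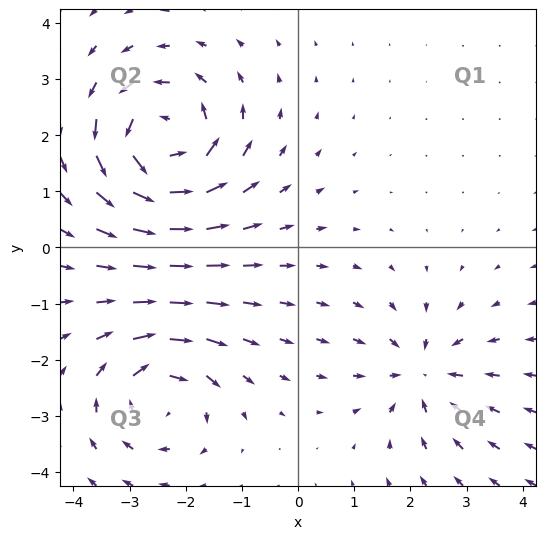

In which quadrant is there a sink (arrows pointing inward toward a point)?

The sink sits at approximately (2.2, -2.2), which lies in quadrant Q4. The divergence there is about -4, negative as expected for a sink.

Q4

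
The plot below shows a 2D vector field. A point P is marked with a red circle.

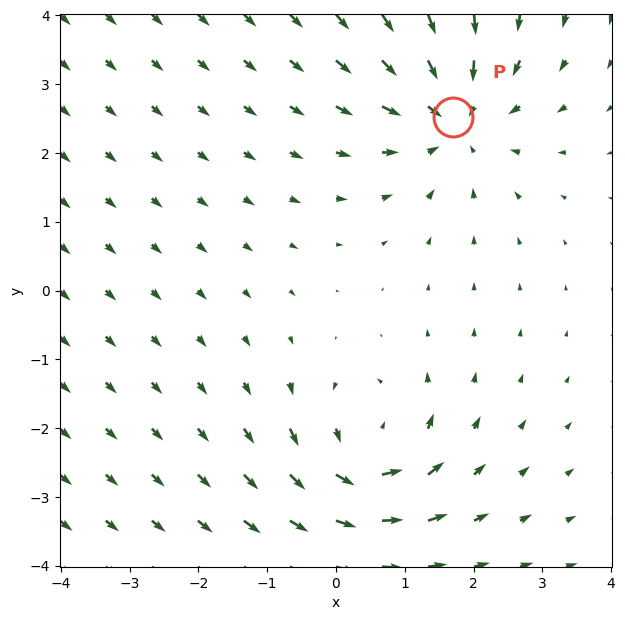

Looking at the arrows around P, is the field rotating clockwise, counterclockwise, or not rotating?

Near P at (1.7, 2.5) the arrows show no circulation. The curl there is ≈0.

not rotating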